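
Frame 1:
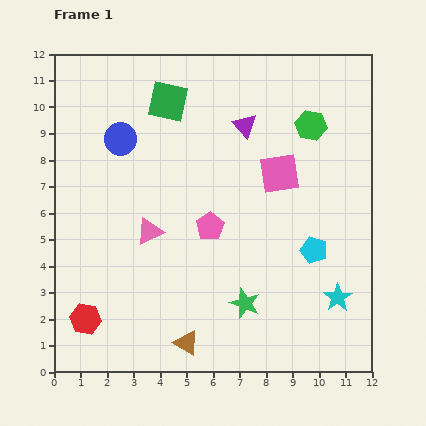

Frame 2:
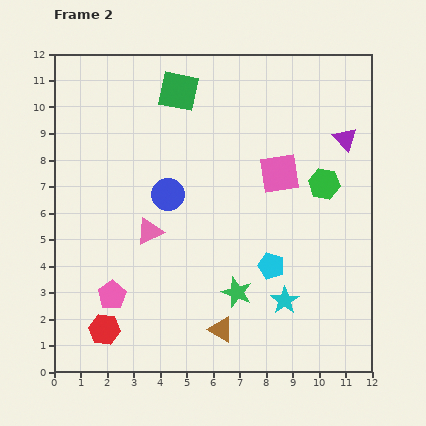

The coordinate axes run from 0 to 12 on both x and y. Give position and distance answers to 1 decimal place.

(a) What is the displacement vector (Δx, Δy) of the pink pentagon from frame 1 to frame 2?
(-3.7, -2.6)

The pink pentagon was at (5.9, 5.5) in frame 1 and (2.2, 2.9) in frame 2.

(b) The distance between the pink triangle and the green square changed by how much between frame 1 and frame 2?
+0.5

Distance in frame 1: 4.9. Distance in frame 2: 5.4.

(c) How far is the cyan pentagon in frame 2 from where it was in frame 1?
1.7

The cyan pentagon moved from (9.8, 4.6) to (8.2, 4.0), a distance of √(1.6² + 0.6²) ≈ 1.7.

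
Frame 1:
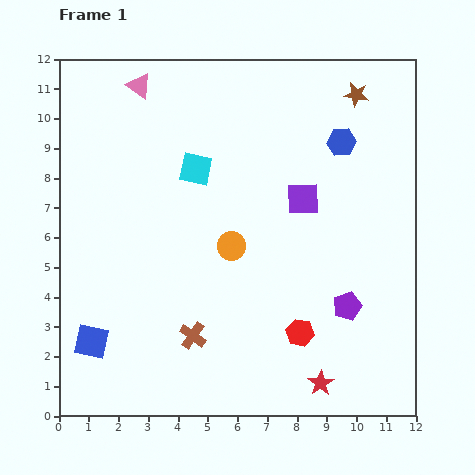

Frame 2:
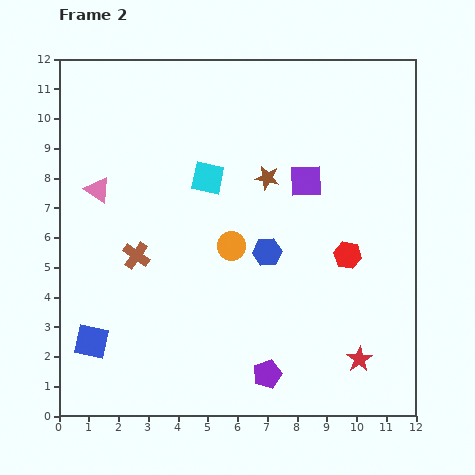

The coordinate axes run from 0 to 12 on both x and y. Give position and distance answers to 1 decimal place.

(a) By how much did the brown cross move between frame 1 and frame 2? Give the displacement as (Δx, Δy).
(-1.9, 2.7)

The brown cross was at (4.5, 2.7) in frame 1 and (2.6, 5.4) in frame 2.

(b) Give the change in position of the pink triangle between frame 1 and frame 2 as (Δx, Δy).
(-1.4, -3.5)

The pink triangle was at (2.7, 11.1) in frame 1 and (1.3, 7.6) in frame 2.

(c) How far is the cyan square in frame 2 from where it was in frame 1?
0.5

The cyan square moved from (4.6, 8.3) to (5.0, 8.0), a distance of √(0.4² + 0.3²) ≈ 0.5.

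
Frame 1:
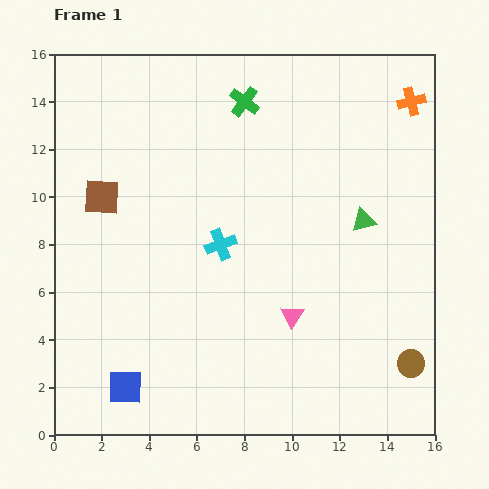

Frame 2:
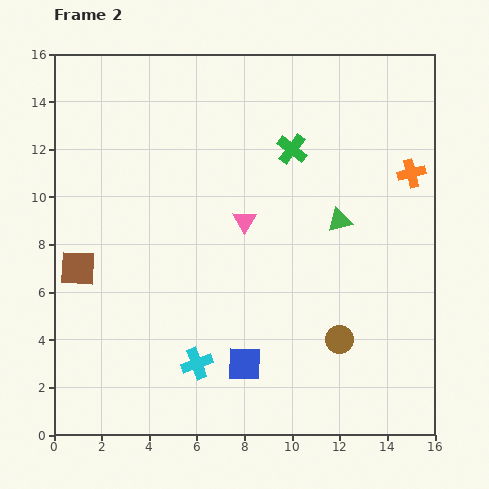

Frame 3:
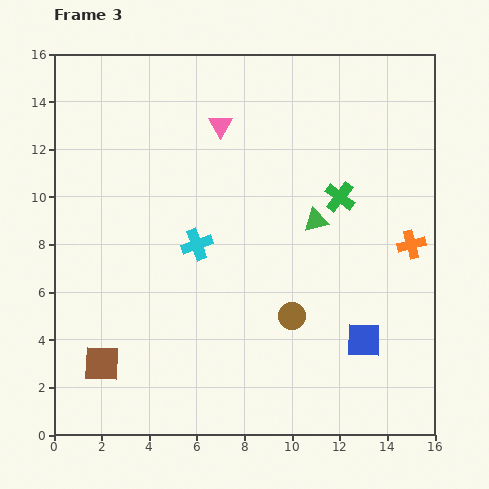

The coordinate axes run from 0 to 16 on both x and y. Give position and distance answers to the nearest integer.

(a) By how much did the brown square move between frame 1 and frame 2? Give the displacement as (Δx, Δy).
(-1, -3)

The brown square was at (2, 10) in frame 1 and (1, 7) in frame 2.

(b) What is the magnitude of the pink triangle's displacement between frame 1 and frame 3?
9

The pink triangle moved from (10, 5) to (7, 13), a distance of √(3² + 8²) ≈ 9.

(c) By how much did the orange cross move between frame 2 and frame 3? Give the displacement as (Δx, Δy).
(0, -3)

The orange cross was at (15, 11) in frame 2 and (15, 8) in frame 3.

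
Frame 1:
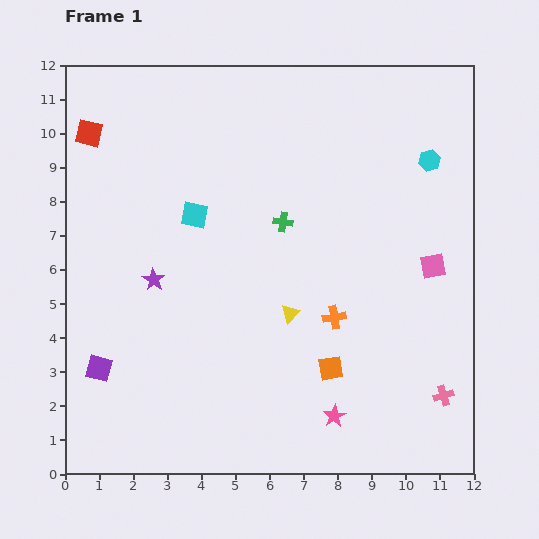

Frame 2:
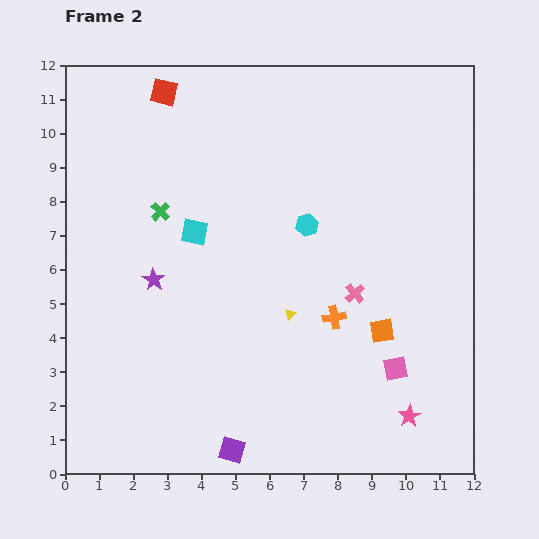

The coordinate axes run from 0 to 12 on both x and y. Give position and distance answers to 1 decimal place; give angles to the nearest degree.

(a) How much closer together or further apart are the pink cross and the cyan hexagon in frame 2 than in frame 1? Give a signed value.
-4.5

Distance in frame 1: 6.9. Distance in frame 2: 2.4.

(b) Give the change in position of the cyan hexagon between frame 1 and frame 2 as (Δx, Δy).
(-3.6, -1.9)

The cyan hexagon was at (10.7, 9.2) in frame 1 and (7.1, 7.3) in frame 2.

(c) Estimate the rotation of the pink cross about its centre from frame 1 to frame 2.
24° counter-clockwise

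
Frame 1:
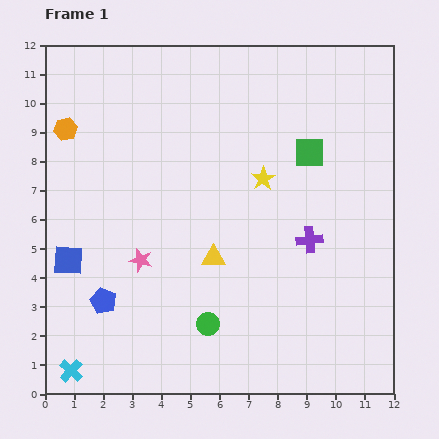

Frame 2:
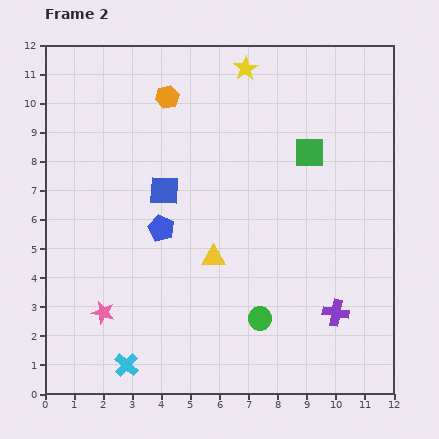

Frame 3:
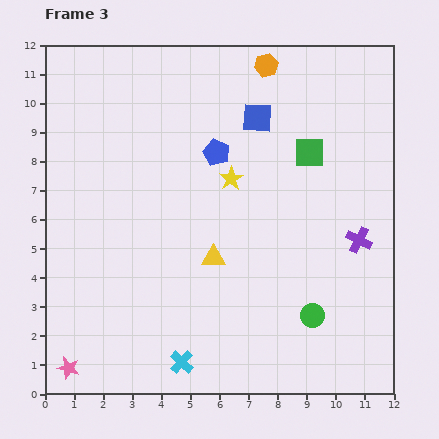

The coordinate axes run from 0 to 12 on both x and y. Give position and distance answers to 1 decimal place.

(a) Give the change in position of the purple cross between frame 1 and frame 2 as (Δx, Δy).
(0.9, -2.5)

The purple cross was at (9.1, 5.3) in frame 1 and (10.0, 2.8) in frame 2.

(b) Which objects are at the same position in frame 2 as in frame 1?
the yellow triangle, the green square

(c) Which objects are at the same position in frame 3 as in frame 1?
the yellow triangle, the green square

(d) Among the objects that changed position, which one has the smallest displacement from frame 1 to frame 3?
the yellow star

(moved 1.1)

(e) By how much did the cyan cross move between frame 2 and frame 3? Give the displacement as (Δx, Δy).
(1.9, 0.1)

The cyan cross was at (2.8, 1.0) in frame 2 and (4.7, 1.1) in frame 3.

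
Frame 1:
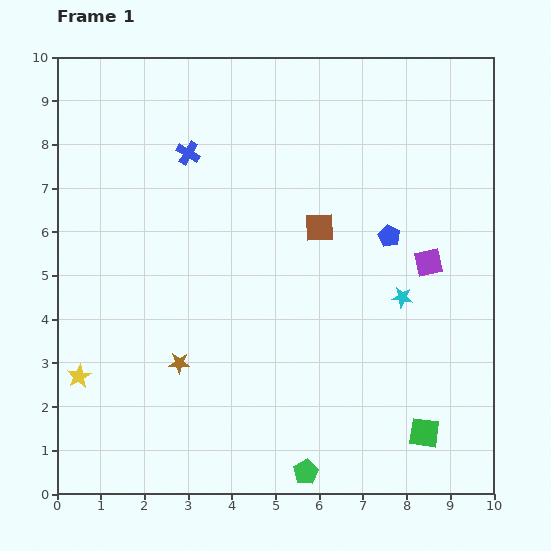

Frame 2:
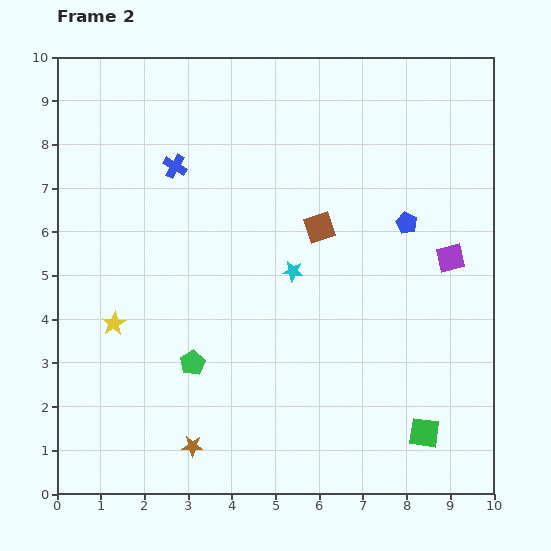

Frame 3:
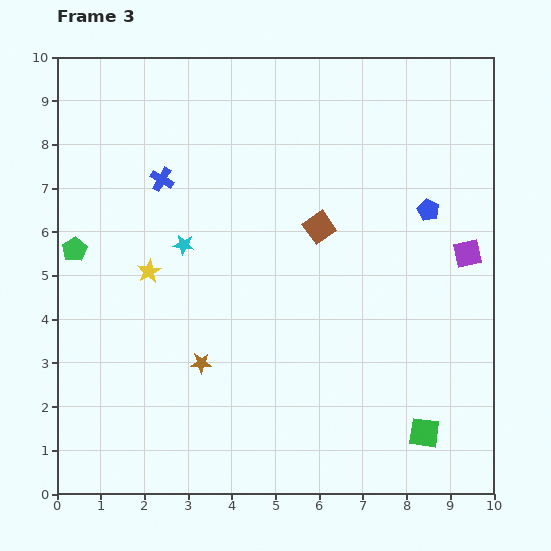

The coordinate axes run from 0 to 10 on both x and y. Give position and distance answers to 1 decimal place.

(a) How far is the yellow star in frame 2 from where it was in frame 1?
1.4

The yellow star moved from (0.5, 2.7) to (1.3, 3.9), a distance of √(0.8² + 1.2²) ≈ 1.4.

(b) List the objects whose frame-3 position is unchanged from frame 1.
the brown square, the green square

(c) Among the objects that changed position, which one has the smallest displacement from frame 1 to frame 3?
the brown star

(moved 0.5)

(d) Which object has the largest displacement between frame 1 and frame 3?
the green pentagon

(moved 7.4; next 5.1)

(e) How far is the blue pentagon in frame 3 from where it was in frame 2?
0.6

The blue pentagon moved from (8.0, 6.2) to (8.5, 6.5), a distance of √(0.5² + 0.3²) ≈ 0.6.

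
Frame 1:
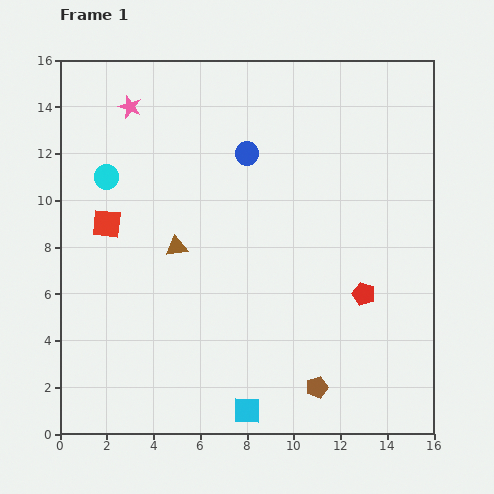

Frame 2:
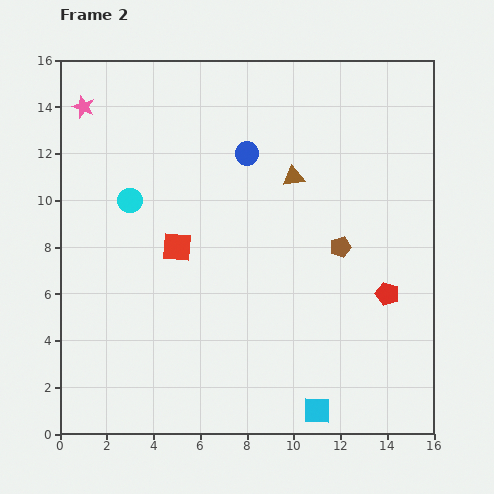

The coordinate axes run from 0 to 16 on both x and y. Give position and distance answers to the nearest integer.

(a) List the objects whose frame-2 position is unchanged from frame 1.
the blue circle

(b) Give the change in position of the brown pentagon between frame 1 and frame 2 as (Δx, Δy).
(1, 6)

The brown pentagon was at (11, 2) in frame 1 and (12, 8) in frame 2.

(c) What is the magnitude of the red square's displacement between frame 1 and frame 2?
3

The red square moved from (2, 9) to (5, 8), a distance of √(3² + 1²) ≈ 3.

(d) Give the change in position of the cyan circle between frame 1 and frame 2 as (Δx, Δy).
(1, -1)

The cyan circle was at (2, 11) in frame 1 and (3, 10) in frame 2.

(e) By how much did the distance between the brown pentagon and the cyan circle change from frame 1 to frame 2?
-4

Distance in frame 1: 13. Distance in frame 2: 9.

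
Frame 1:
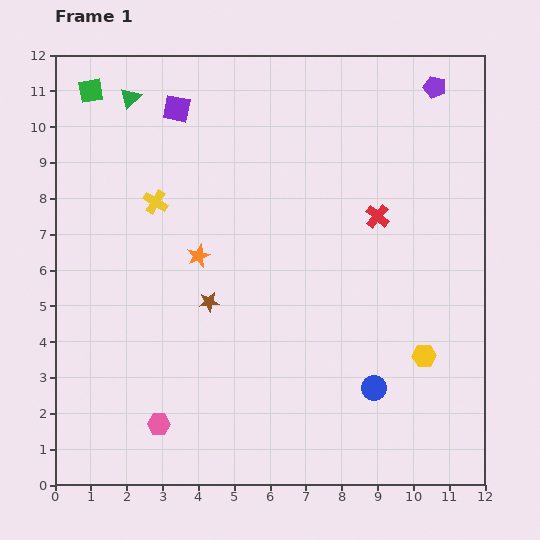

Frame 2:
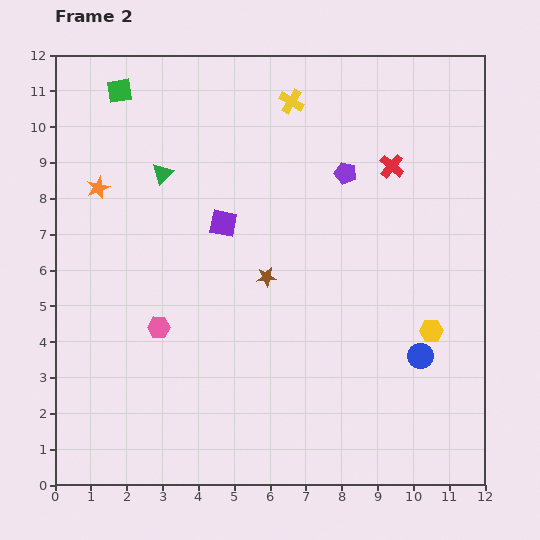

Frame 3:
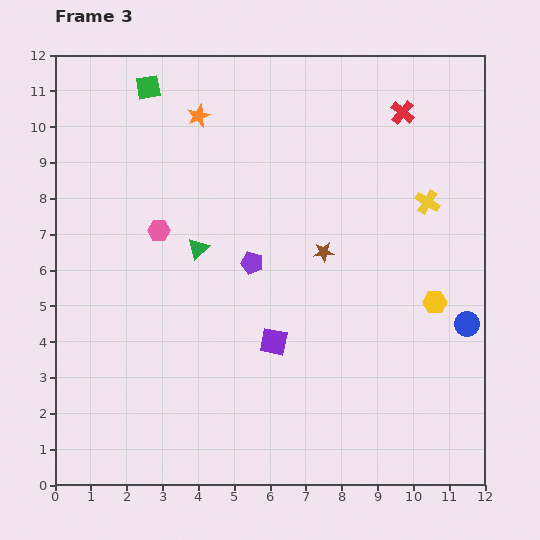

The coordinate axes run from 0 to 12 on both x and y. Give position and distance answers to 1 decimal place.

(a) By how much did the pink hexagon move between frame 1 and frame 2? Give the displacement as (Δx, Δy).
(0.0, 2.7)

The pink hexagon was at (2.9, 1.7) in frame 1 and (2.9, 4.4) in frame 2.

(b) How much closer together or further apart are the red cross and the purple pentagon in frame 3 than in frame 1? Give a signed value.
+2.0

Distance in frame 1: 3.9. Distance in frame 3: 5.9.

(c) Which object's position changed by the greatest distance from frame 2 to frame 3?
the yellow cross

(moved 4.7; next 3.6)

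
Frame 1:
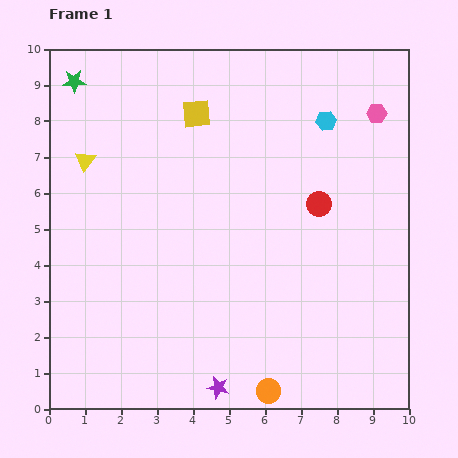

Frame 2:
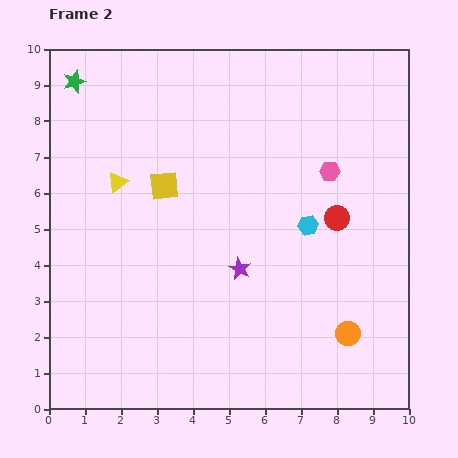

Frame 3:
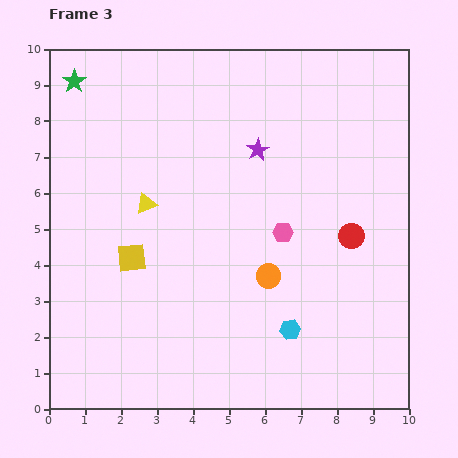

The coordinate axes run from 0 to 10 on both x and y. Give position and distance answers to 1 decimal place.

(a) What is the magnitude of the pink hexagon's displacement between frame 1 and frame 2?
2.1

The pink hexagon moved from (9.1, 8.2) to (7.8, 6.6), a distance of √(1.3² + 1.6²) ≈ 2.1.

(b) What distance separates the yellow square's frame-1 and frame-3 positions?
4.4

The yellow square moved from (4.1, 8.2) to (2.3, 4.2), a distance of √(1.8² + 4.0²) ≈ 4.4.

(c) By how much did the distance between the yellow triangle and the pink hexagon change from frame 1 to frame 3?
-4.3

Distance in frame 1: 8.2. Distance in frame 3: 3.9.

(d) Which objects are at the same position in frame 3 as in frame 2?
the green star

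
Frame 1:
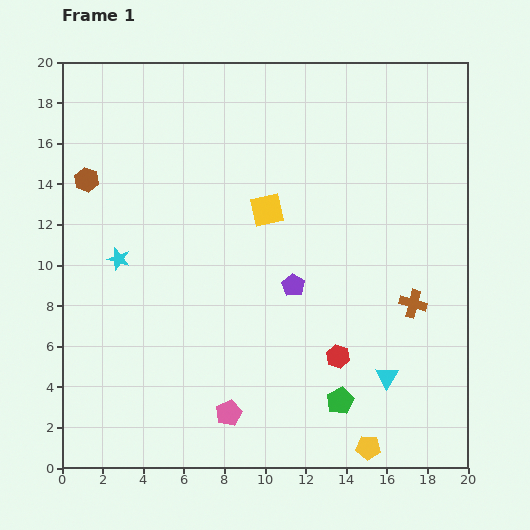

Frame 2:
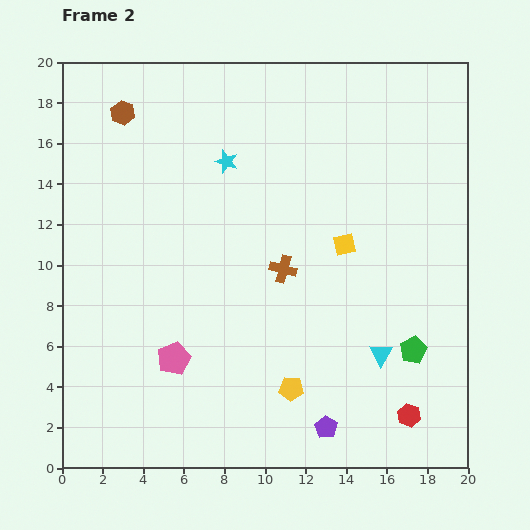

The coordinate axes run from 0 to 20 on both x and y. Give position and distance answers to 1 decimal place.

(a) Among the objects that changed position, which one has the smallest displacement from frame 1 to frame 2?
the cyan triangle

(moved 1.1)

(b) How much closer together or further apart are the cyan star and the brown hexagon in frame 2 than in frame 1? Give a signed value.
+1.4

Distance in frame 1: 4.2. Distance in frame 2: 5.6.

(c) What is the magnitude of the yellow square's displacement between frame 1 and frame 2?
4.2

The yellow square moved from (10.1, 12.7) to (13.9, 11.0), a distance of √(3.8² + 1.7²) ≈ 4.2.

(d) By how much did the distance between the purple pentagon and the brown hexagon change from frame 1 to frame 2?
+7.0

Distance in frame 1: 11.4. Distance in frame 2: 18.4.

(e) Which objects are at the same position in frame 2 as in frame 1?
none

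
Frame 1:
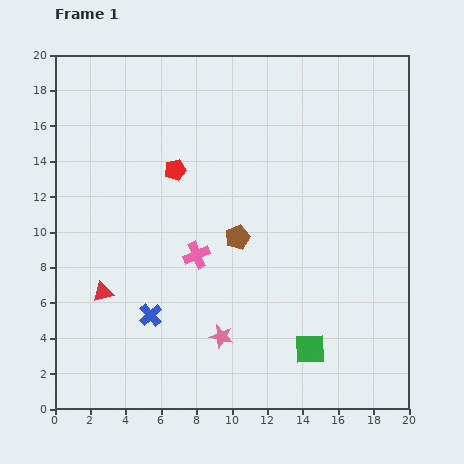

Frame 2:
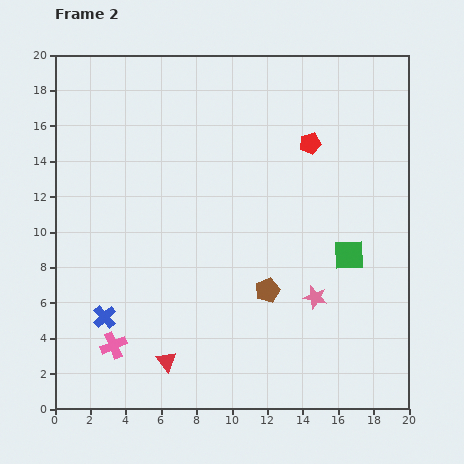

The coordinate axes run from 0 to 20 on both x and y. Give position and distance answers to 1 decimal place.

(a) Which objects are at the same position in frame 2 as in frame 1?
none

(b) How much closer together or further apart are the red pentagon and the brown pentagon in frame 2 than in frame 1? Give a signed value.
+3.4

Distance in frame 1: 5.2. Distance in frame 2: 8.6.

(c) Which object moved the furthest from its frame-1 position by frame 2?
the red pentagon

(moved 7.7; next 6.9)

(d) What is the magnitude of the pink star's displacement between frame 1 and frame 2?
5.7

The pink star moved from (9.4, 4.1) to (14.7, 6.3), a distance of √(5.3² + 2.2²) ≈ 5.7.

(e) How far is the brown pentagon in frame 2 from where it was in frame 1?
3.4

The brown pentagon moved from (10.3, 9.7) to (12.0, 6.7), a distance of √(1.7² + 3.0²) ≈ 3.4.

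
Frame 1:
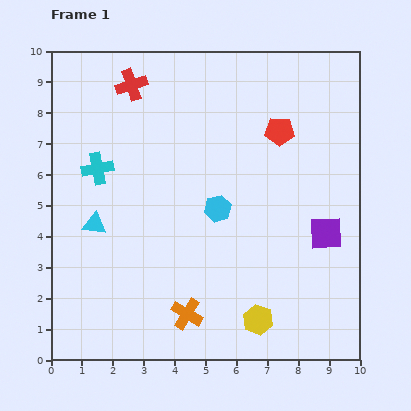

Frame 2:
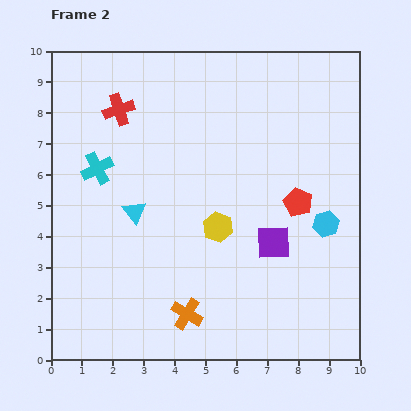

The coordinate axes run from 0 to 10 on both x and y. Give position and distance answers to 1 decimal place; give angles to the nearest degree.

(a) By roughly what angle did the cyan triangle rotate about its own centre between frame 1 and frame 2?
45° clockwise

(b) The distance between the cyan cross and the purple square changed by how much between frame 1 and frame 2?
-1.5

Distance in frame 1: 7.7. Distance in frame 2: 6.2.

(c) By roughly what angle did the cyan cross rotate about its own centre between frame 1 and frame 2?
16° counter-clockwise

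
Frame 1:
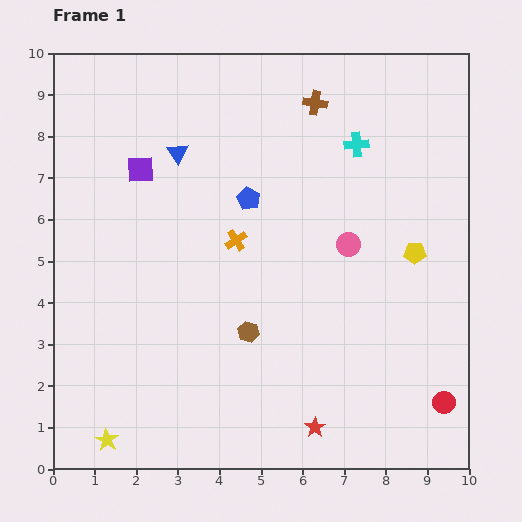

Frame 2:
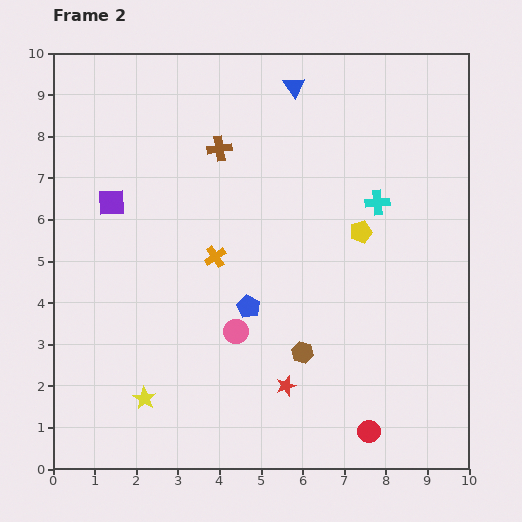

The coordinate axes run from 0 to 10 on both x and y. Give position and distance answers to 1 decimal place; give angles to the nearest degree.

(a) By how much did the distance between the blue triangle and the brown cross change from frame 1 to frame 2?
-1.2

Distance in frame 1: 3.5. Distance in frame 2: 2.3.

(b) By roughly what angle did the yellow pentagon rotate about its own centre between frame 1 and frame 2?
17° counter-clockwise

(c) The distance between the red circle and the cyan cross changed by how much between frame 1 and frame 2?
-1.0

Distance in frame 1: 6.5. Distance in frame 2: 5.5.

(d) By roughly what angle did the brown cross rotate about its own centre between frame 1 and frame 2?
17° counter-clockwise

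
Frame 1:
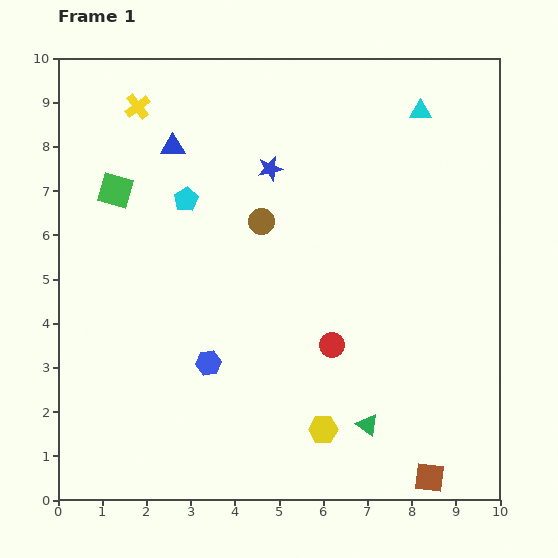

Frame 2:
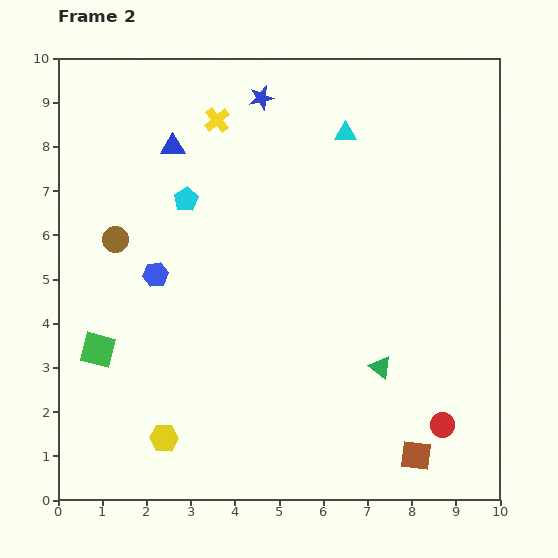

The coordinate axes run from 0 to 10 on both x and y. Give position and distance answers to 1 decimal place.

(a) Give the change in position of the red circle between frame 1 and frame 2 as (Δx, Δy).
(2.5, -1.8)

The red circle was at (6.2, 3.5) in frame 1 and (8.7, 1.7) in frame 2.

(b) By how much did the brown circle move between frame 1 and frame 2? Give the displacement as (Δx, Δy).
(-3.3, -0.4)

The brown circle was at (4.6, 6.3) in frame 1 and (1.3, 5.9) in frame 2.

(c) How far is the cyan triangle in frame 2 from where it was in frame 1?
1.8

The cyan triangle moved from (8.2, 8.8) to (6.5, 8.3), a distance of √(1.7² + 0.5²) ≈ 1.8.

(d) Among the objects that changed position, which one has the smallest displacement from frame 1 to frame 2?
the brown square

(moved 0.6)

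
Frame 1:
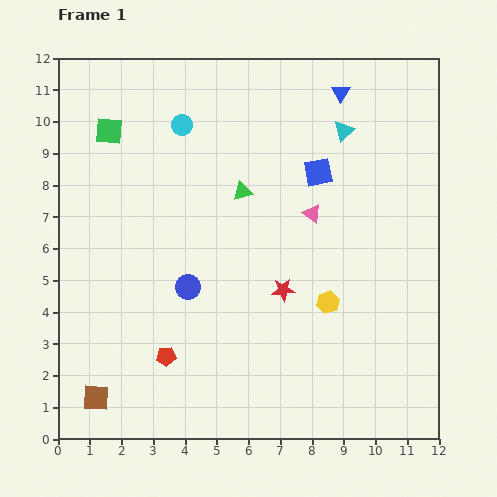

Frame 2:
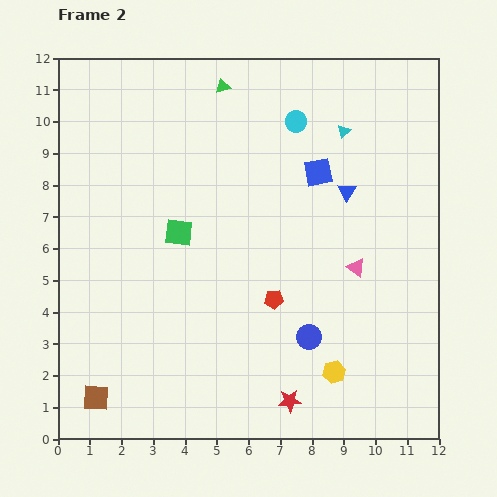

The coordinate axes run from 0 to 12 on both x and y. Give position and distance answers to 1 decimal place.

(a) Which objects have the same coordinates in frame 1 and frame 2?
the brown square, the cyan triangle, the blue square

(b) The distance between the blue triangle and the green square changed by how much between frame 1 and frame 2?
-1.9

Distance in frame 1: 7.4. Distance in frame 2: 5.5.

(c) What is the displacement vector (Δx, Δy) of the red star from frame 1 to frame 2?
(0.2, -3.5)

The red star was at (7.1, 4.7) in frame 1 and (7.3, 1.2) in frame 2.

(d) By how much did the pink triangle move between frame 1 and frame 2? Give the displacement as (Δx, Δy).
(1.4, -1.7)

The pink triangle was at (8.0, 7.1) in frame 1 and (9.4, 5.4) in frame 2.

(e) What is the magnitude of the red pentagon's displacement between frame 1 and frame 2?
3.8

The red pentagon moved from (3.4, 2.6) to (6.8, 4.4), a distance of √(3.4² + 1.8²) ≈ 3.8.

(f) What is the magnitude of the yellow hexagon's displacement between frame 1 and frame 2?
2.2

The yellow hexagon moved from (8.5, 4.3) to (8.7, 2.1), a distance of √(0.2² + 2.2²) ≈ 2.2.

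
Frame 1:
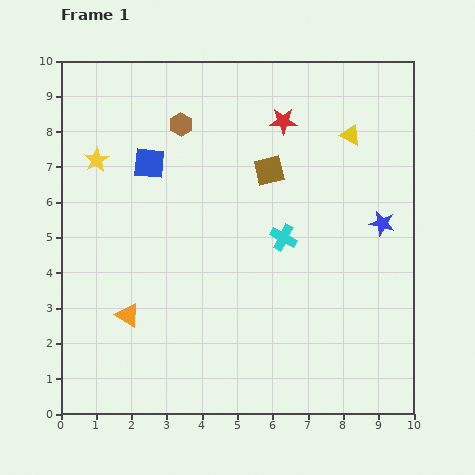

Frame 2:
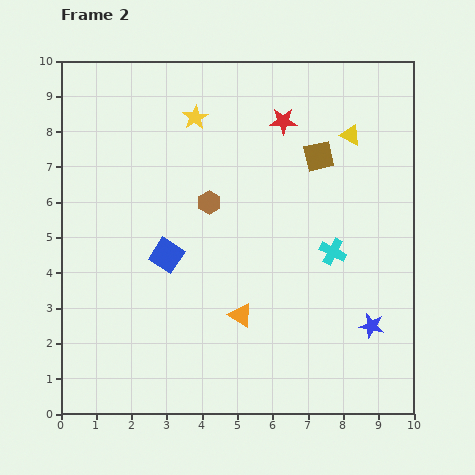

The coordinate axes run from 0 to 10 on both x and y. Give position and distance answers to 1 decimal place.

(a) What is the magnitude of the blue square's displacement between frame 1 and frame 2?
2.6

The blue square moved from (2.5, 7.1) to (3.0, 4.5), a distance of √(0.5² + 2.6²) ≈ 2.6.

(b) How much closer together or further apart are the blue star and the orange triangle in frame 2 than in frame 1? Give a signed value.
-4.0

Distance in frame 1: 7.7. Distance in frame 2: 3.7.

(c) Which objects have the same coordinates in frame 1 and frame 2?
the yellow triangle, the red star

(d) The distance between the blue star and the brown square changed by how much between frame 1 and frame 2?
+1.5

Distance in frame 1: 3.5. Distance in frame 2: 5.0.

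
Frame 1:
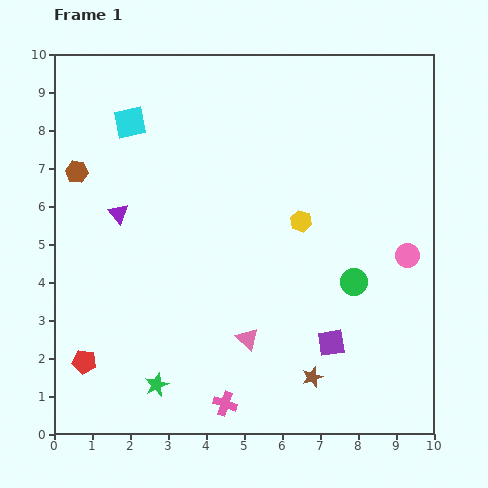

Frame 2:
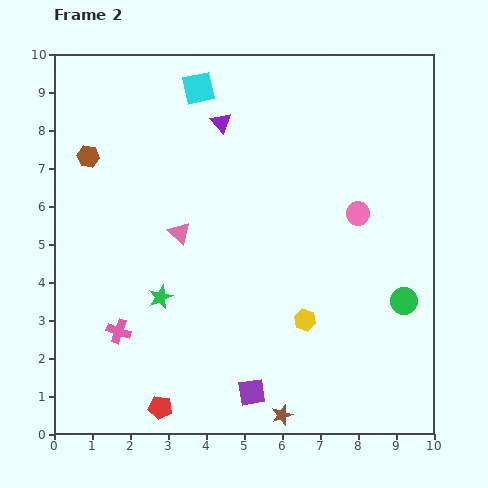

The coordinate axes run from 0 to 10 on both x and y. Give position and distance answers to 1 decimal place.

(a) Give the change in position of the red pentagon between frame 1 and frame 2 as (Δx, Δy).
(2.0, -1.2)

The red pentagon was at (0.8, 1.9) in frame 1 and (2.8, 0.7) in frame 2.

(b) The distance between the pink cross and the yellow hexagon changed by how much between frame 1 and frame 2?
-0.3

Distance in frame 1: 5.2. Distance in frame 2: 4.9.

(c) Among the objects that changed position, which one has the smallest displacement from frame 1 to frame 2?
the brown hexagon

(moved 0.5)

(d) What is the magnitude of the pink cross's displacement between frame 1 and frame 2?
3.4

The pink cross moved from (4.5, 0.8) to (1.7, 2.7), a distance of √(2.8² + 1.9²) ≈ 3.4.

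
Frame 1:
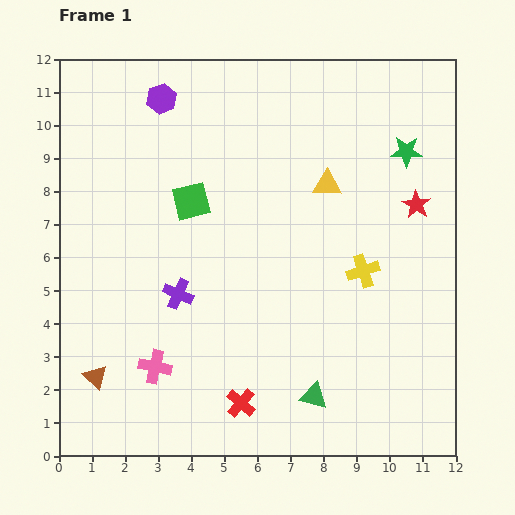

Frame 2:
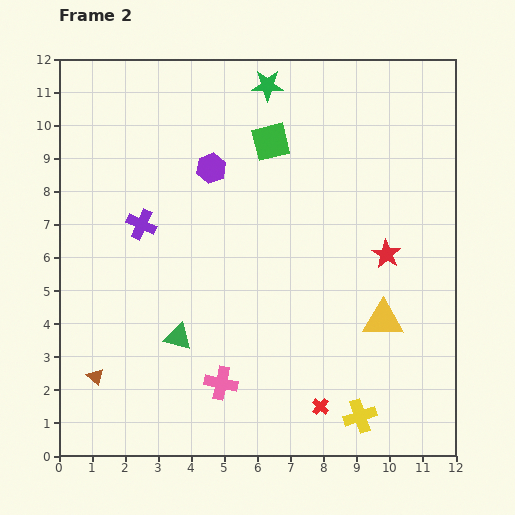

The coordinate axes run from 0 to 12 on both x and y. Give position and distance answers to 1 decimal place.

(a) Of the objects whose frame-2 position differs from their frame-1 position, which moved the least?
the red star

(moved 1.7)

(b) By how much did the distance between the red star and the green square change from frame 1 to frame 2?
-1.9

Distance in frame 1: 6.8. Distance in frame 2: 4.9.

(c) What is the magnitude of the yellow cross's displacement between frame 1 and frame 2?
4.4

The yellow cross moved from (9.2, 5.6) to (9.1, 1.2), a distance of √(0.1² + 4.4²) ≈ 4.4.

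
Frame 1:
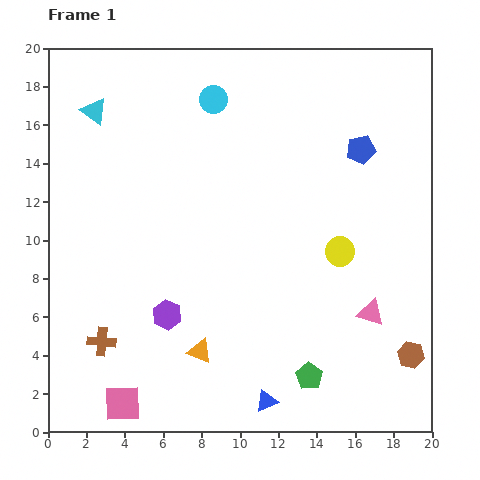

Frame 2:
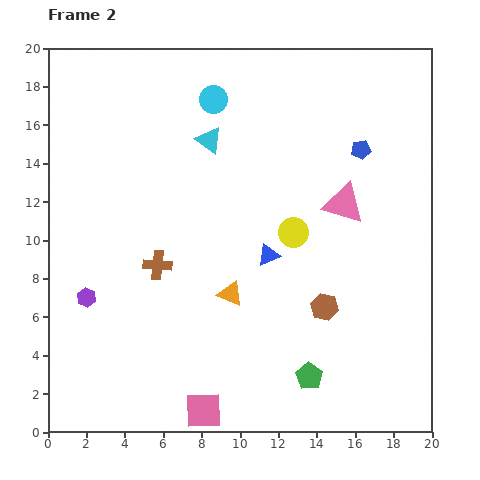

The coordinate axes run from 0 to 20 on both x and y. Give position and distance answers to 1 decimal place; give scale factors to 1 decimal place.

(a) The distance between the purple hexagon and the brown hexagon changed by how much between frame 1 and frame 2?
-0.5

Distance in frame 1: 12.9. Distance in frame 2: 12.4.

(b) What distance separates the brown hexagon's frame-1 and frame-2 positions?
5.1

The brown hexagon moved from (18.9, 4.0) to (14.4, 6.5), a distance of √(4.5² + 2.5²) ≈ 5.1.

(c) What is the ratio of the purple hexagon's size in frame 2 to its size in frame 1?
0.7×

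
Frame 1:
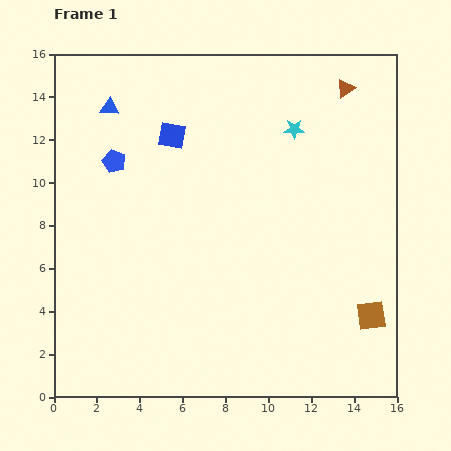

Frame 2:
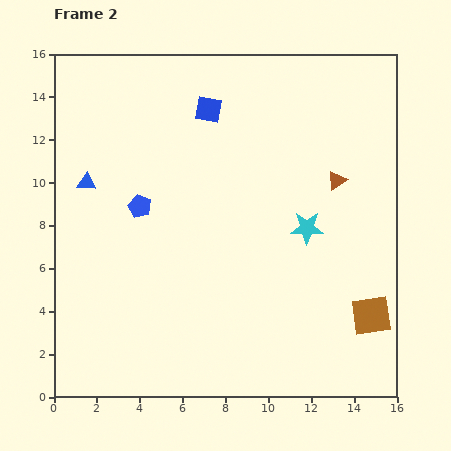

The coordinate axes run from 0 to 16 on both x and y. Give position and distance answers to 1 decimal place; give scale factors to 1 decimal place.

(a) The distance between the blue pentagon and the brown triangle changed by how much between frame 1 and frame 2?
-2.0

Distance in frame 1: 11.3. Distance in frame 2: 9.3.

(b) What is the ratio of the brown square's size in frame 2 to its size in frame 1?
1.3×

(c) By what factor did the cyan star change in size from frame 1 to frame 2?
1.6×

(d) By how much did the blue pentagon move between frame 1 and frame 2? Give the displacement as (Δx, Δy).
(1.2, -2.1)

The blue pentagon was at (2.8, 11.0) in frame 1 and (4.0, 8.9) in frame 2.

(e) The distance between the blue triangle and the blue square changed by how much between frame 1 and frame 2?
+3.4

Distance in frame 1: 3.2. Distance in frame 2: 6.6.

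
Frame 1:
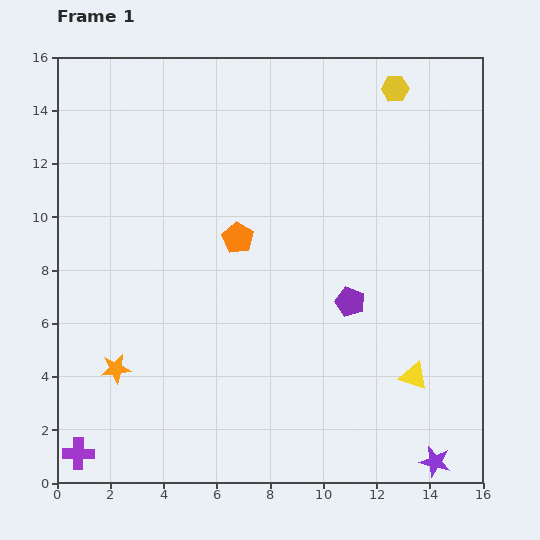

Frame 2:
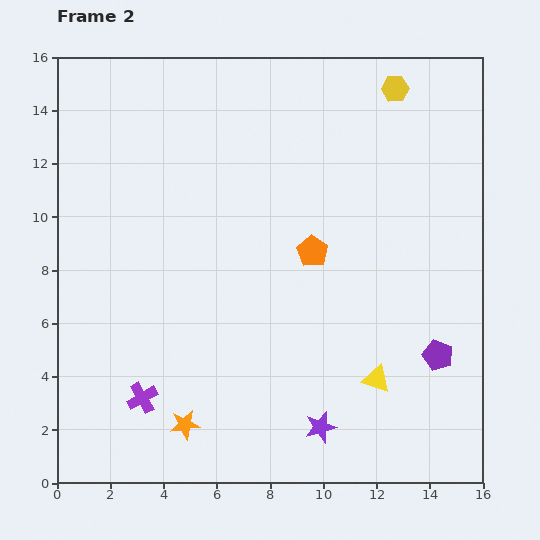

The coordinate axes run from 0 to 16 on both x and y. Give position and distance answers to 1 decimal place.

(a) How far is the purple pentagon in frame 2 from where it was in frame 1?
3.9

The purple pentagon moved from (11.0, 6.8) to (14.3, 4.8), a distance of √(3.3² + 2.0²) ≈ 3.9.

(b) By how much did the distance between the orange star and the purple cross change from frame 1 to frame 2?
-1.6

Distance in frame 1: 3.5. Distance in frame 2: 1.9.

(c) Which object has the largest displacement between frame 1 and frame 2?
the purple star

(moved 4.5; next 3.9)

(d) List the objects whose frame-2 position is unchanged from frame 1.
the yellow hexagon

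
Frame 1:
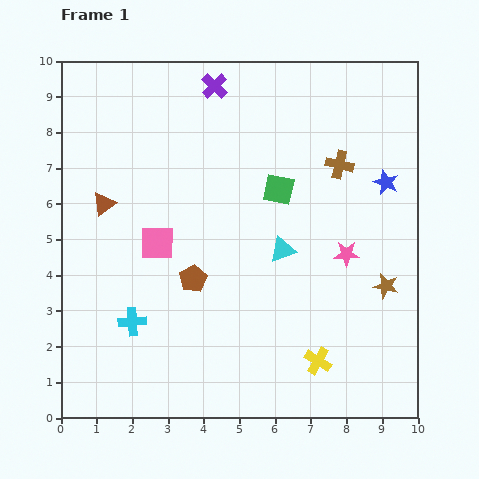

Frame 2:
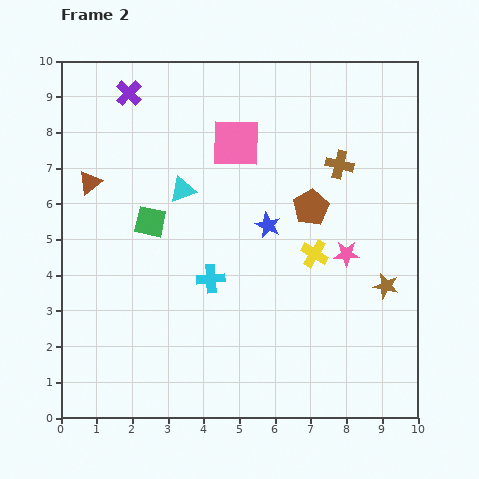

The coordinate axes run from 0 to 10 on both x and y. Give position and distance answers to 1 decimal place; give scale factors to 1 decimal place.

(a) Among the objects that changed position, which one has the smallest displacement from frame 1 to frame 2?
the brown triangle

(moved 0.7)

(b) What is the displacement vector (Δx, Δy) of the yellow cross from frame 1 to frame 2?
(-0.1, 3.0)

The yellow cross was at (7.2, 1.6) in frame 1 and (7.1, 4.6) in frame 2.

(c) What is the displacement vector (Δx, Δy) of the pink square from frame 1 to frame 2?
(2.2, 2.8)

The pink square was at (2.7, 4.9) in frame 1 and (4.9, 7.7) in frame 2.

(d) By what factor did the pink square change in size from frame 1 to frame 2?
1.4×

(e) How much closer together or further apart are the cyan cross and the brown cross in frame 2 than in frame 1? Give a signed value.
-2.5

Distance in frame 1: 7.3. Distance in frame 2: 4.8.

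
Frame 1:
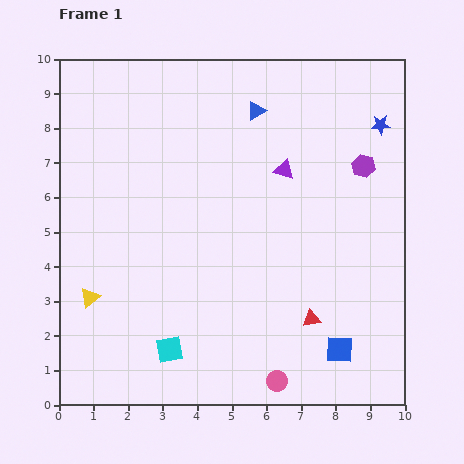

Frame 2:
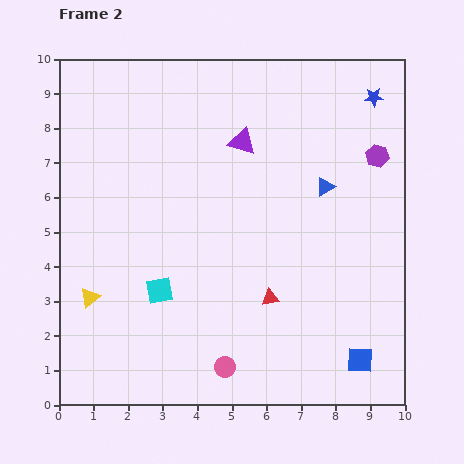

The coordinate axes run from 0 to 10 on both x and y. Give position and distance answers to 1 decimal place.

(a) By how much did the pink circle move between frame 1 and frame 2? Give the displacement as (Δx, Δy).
(-1.5, 0.4)

The pink circle was at (6.3, 0.7) in frame 1 and (4.8, 1.1) in frame 2.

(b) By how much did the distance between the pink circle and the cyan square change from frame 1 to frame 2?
-0.3

Distance in frame 1: 3.2. Distance in frame 2: 2.9.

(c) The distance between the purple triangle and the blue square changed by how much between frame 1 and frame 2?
+1.8

Distance in frame 1: 5.4. Distance in frame 2: 7.2.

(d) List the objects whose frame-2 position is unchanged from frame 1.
the yellow triangle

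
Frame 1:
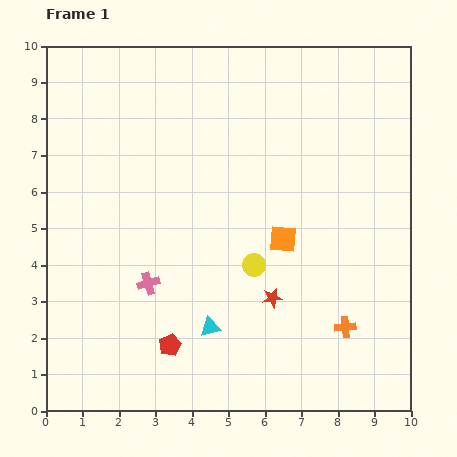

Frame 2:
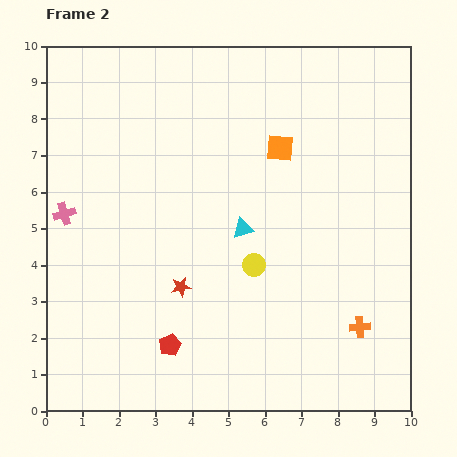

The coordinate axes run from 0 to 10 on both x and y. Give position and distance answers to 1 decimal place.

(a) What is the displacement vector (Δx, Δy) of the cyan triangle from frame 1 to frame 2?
(0.9, 2.7)

The cyan triangle was at (4.5, 2.3) in frame 1 and (5.4, 5.0) in frame 2.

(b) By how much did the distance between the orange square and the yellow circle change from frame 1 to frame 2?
+2.2

Distance in frame 1: 1.1. Distance in frame 2: 3.3.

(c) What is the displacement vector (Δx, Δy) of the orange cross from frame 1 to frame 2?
(0.4, 0.0)

The orange cross was at (8.2, 2.3) in frame 1 and (8.6, 2.3) in frame 2.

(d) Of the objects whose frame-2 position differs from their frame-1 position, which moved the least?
the orange cross

(moved 0.4)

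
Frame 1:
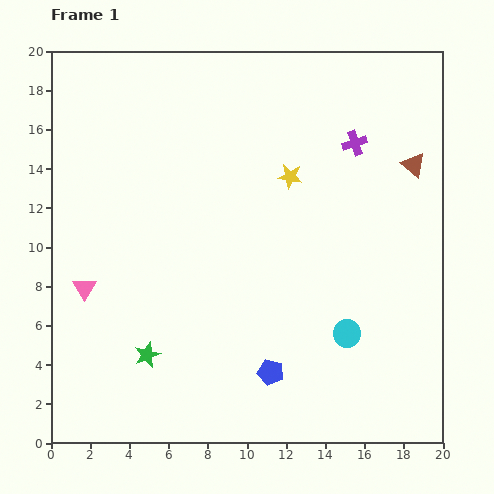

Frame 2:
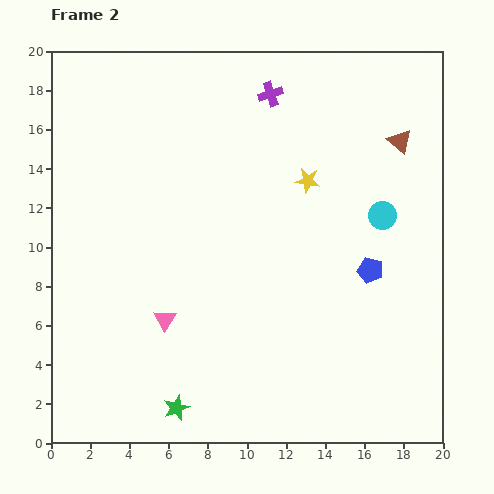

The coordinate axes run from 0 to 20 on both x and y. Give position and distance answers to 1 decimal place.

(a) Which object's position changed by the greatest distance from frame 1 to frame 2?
the blue pentagon

(moved 7.3; next 6.3)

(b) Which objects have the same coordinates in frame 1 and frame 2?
none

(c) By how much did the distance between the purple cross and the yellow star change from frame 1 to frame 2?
+1.1

Distance in frame 1: 3.7. Distance in frame 2: 4.8.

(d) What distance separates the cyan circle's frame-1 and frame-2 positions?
6.3

The cyan circle moved from (15.1, 5.6) to (16.9, 11.6), a distance of √(1.8² + 6.0²) ≈ 6.3.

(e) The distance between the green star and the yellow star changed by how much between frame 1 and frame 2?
+1.7

Distance in frame 1: 11.7. Distance in frame 2: 13.4.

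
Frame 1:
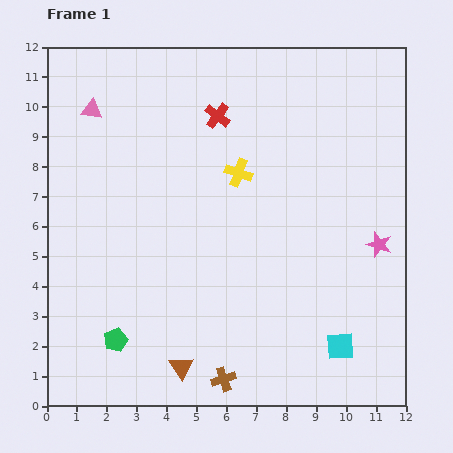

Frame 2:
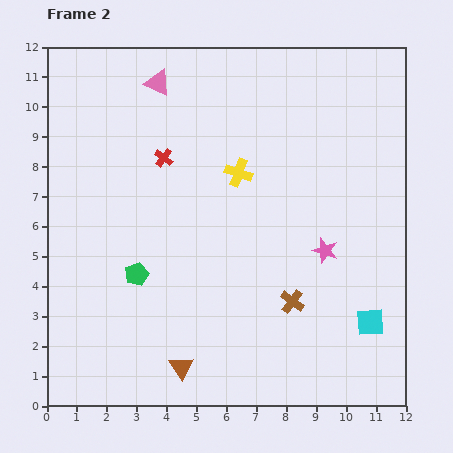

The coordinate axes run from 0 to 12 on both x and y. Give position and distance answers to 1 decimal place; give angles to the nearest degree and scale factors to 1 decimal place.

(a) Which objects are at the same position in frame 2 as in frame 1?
the yellow cross, the brown triangle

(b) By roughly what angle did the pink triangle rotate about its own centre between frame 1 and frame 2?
17° clockwise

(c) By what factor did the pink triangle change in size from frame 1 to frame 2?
1.3×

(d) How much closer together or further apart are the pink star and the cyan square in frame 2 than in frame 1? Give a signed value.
-0.8

Distance in frame 1: 3.6. Distance in frame 2: 2.8.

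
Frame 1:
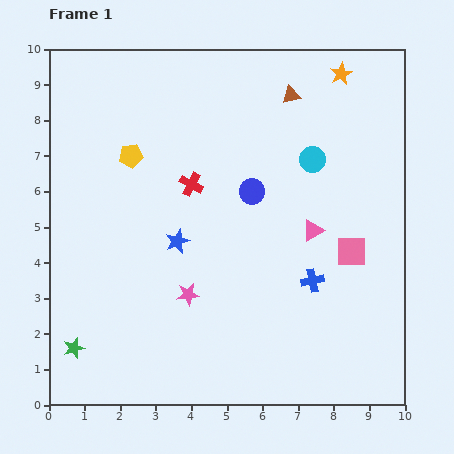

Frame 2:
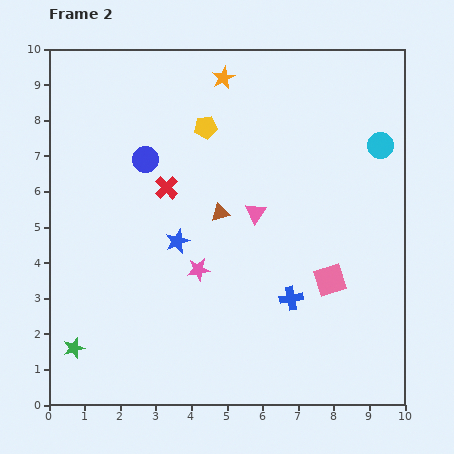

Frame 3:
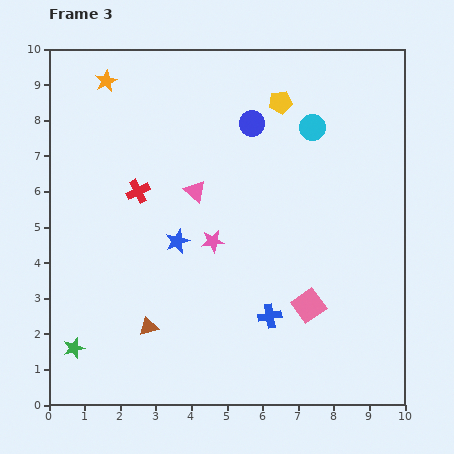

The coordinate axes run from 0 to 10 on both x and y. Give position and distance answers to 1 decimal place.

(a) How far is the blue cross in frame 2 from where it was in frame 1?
0.8

The blue cross moved from (7.4, 3.5) to (6.8, 3.0), a distance of √(0.6² + 0.5²) ≈ 0.8.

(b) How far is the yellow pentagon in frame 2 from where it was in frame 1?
2.2

The yellow pentagon moved from (2.3, 7.0) to (4.4, 7.8), a distance of √(2.1² + 0.8²) ≈ 2.2.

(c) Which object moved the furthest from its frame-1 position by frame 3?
the brown triangle

(moved 7.6; next 6.6)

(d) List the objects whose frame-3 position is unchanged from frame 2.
the green star, the blue star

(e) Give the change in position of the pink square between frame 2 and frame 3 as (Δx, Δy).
(-0.6, -0.7)

The pink square was at (7.9, 3.5) in frame 2 and (7.3, 2.8) in frame 3.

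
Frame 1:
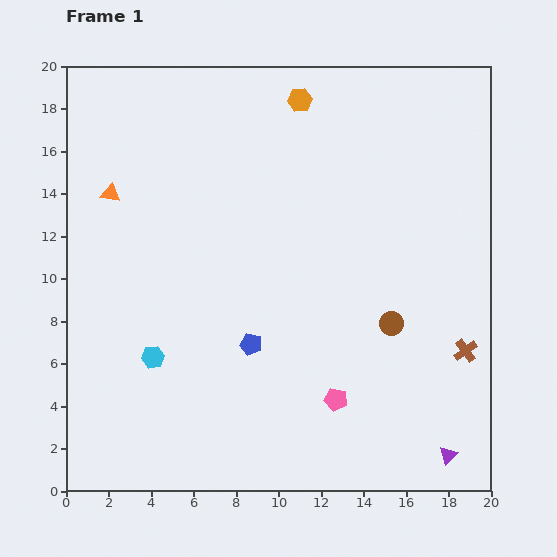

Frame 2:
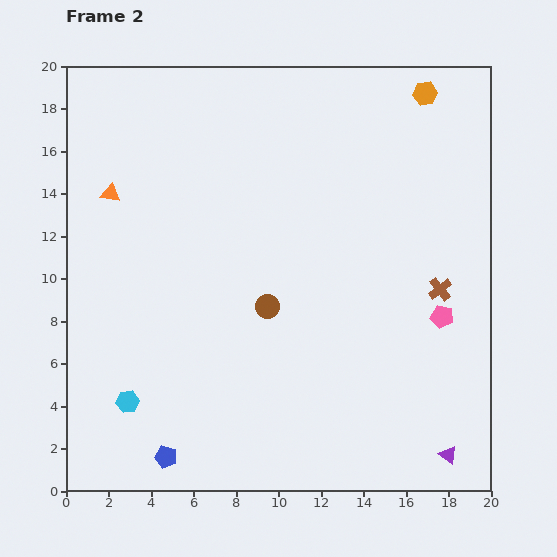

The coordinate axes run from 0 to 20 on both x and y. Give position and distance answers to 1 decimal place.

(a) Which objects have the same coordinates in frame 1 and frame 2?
the orange triangle, the purple triangle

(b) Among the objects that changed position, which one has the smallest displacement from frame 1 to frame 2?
the cyan hexagon

(moved 2.4)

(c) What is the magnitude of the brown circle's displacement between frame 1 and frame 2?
5.9

The brown circle moved from (15.3, 7.9) to (9.5, 8.7), a distance of √(5.8² + 0.8²) ≈ 5.9.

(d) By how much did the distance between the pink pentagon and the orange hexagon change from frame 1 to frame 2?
-3.7

Distance in frame 1: 14.2. Distance in frame 2: 10.5.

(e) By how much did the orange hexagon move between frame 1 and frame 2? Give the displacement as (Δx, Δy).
(5.9, 0.3)

The orange hexagon was at (11.0, 18.4) in frame 1 and (16.9, 18.7) in frame 2.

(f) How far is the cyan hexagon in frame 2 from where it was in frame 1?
2.4

The cyan hexagon moved from (4.1, 6.3) to (2.9, 4.2), a distance of √(1.2² + 2.1²) ≈ 2.4.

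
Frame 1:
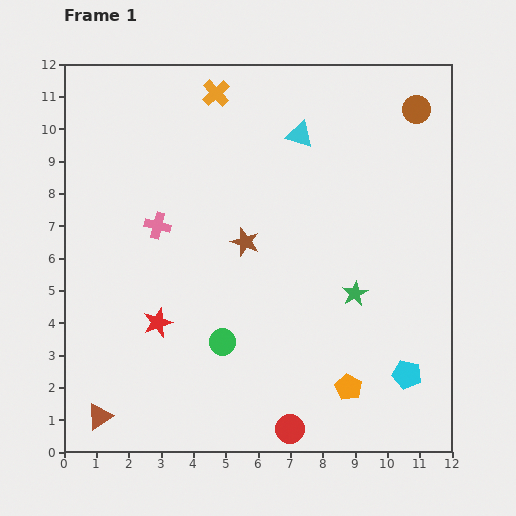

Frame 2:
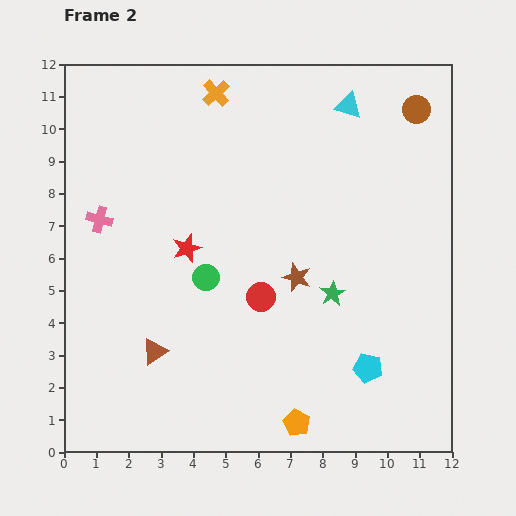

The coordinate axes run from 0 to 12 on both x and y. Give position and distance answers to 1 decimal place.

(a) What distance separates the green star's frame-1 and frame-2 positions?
0.7

The green star moved from (9.0, 4.9) to (8.3, 4.9), a distance of √(0.7² + 0.0²) ≈ 0.7.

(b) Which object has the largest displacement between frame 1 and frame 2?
the red circle

(moved 4.2; next 2.6)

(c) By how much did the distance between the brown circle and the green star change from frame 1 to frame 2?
+0.3

Distance in frame 1: 6.0. Distance in frame 2: 6.3.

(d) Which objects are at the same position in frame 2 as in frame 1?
the brown circle, the orange cross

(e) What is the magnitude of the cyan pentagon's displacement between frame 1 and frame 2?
1.2

The cyan pentagon moved from (10.6, 2.4) to (9.4, 2.6), a distance of √(1.2² + 0.2²) ≈ 1.2.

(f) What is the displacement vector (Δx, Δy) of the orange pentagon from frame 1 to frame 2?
(-1.6, -1.1)

The orange pentagon was at (8.8, 2.0) in frame 1 and (7.2, 0.9) in frame 2.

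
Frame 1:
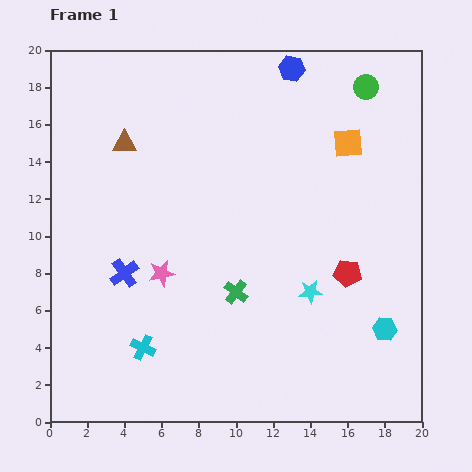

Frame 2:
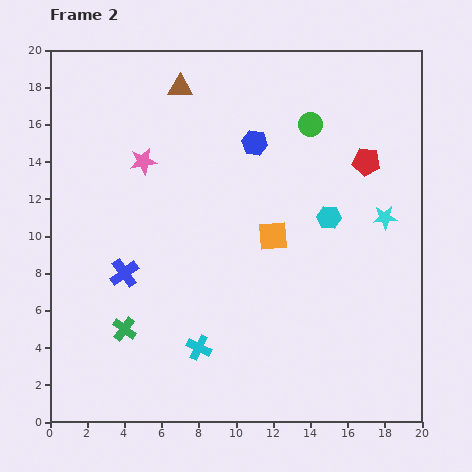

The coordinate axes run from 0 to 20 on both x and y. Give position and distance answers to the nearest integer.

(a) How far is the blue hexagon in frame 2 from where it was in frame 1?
4

The blue hexagon moved from (13, 19) to (11, 15), a distance of √(2² + 4²) ≈ 4.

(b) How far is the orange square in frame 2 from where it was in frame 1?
6

The orange square moved from (16, 15) to (12, 10), a distance of √(4² + 5²) ≈ 6.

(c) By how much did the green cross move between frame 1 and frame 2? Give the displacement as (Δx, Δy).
(-6, -2)

The green cross was at (10, 7) in frame 1 and (4, 5) in frame 2.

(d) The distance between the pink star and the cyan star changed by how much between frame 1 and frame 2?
+5

Distance in frame 1: 8. Distance in frame 2: 13.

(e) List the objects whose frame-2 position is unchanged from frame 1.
the blue cross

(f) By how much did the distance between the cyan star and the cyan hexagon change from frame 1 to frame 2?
-1

Distance in frame 1: 4. Distance in frame 2: 3.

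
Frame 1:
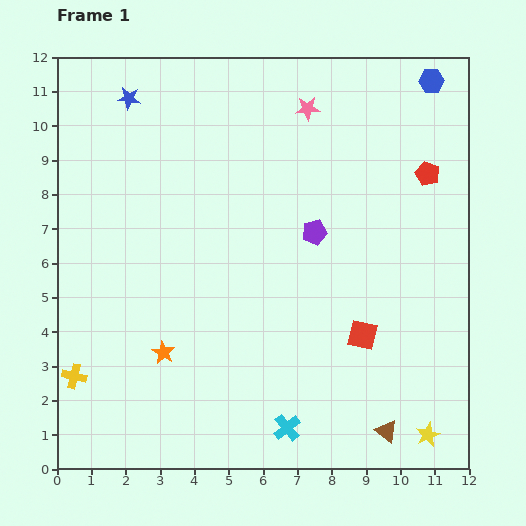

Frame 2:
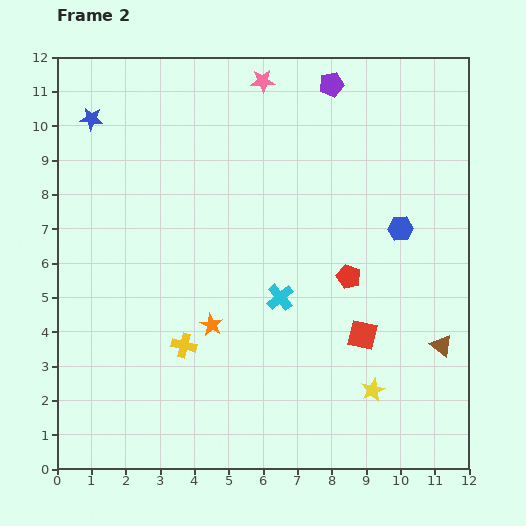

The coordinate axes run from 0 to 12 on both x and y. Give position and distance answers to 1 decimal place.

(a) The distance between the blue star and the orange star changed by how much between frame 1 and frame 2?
-0.6

Distance in frame 1: 7.5. Distance in frame 2: 6.9.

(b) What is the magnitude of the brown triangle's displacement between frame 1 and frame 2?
3.0

The brown triangle moved from (9.6, 1.1) to (11.2, 3.6), a distance of √(1.6² + 2.5²) ≈ 3.0.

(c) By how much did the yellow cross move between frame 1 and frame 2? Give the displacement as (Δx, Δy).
(3.2, 0.9)

The yellow cross was at (0.5, 2.7) in frame 1 and (3.7, 3.6) in frame 2.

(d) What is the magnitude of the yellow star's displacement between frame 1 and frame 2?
2.1

The yellow star moved from (10.8, 1.0) to (9.2, 2.3), a distance of √(1.6² + 1.3²) ≈ 2.1.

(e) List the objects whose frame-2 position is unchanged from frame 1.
the red square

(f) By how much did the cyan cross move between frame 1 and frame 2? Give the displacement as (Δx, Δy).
(-0.2, 3.8)

The cyan cross was at (6.7, 1.2) in frame 1 and (6.5, 5.0) in frame 2.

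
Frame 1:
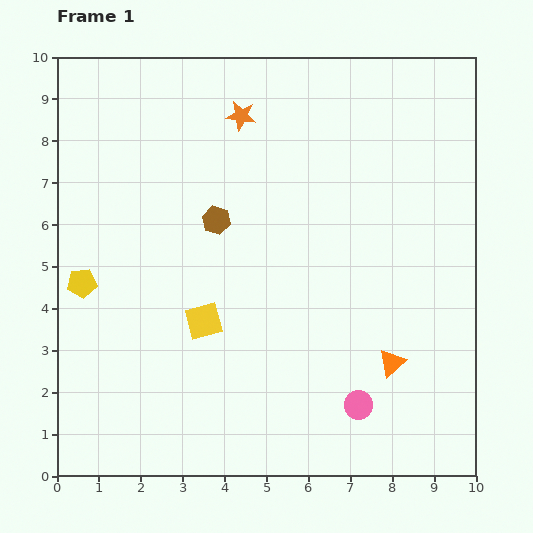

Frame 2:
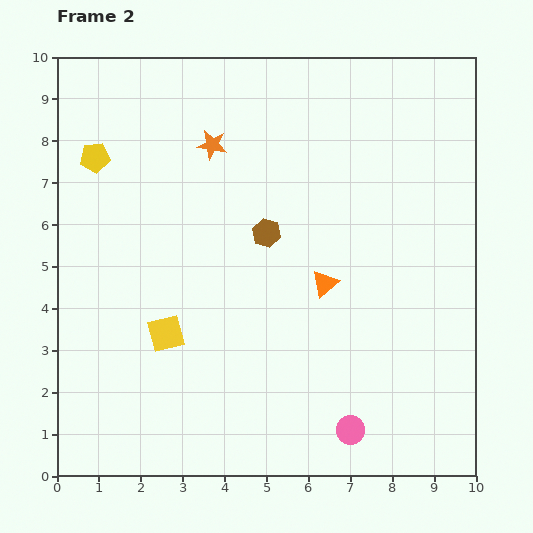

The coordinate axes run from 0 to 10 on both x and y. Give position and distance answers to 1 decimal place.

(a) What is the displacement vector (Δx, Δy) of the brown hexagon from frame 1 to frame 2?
(1.2, -0.3)

The brown hexagon was at (3.8, 6.1) in frame 1 and (5.0, 5.8) in frame 2.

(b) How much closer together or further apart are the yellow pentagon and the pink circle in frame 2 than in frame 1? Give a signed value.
+1.7

Distance in frame 1: 7.2. Distance in frame 2: 8.9.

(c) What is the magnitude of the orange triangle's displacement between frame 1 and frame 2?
2.5

The orange triangle moved from (8.0, 2.7) to (6.4, 4.6), a distance of √(1.6² + 1.9²) ≈ 2.5.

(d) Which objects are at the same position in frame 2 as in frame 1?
none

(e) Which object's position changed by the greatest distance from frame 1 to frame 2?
the yellow pentagon

(moved 3.0; next 2.5)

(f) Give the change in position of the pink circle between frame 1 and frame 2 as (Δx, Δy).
(-0.2, -0.6)

The pink circle was at (7.2, 1.7) in frame 1 and (7.0, 1.1) in frame 2.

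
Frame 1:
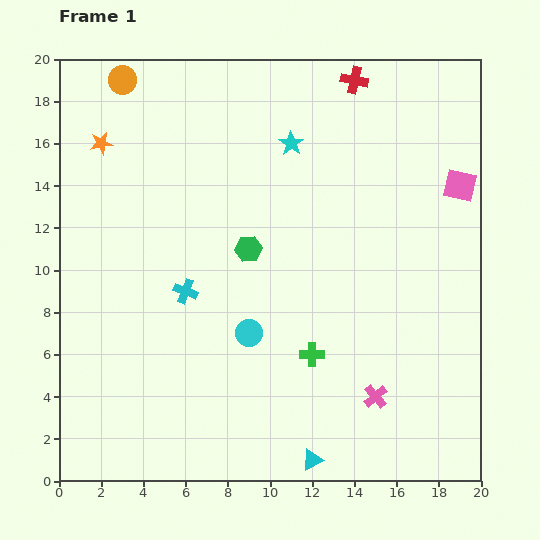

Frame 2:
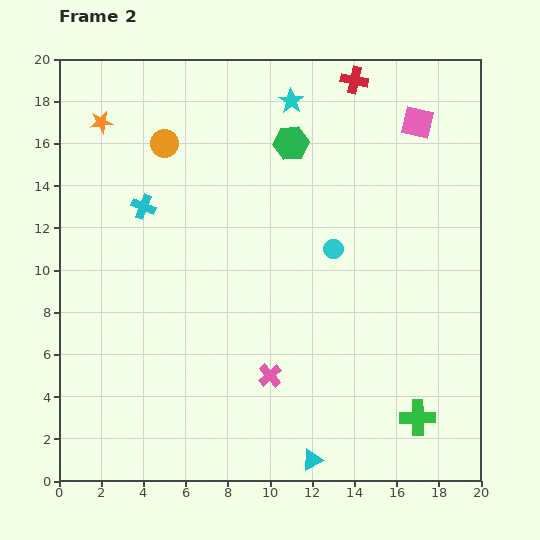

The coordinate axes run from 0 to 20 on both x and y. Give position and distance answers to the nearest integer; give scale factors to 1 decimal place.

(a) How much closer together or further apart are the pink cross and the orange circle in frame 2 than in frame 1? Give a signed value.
-7

Distance in frame 1: 19. Distance in frame 2: 12.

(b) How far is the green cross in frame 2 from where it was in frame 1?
6

The green cross moved from (12, 6) to (17, 3), a distance of √(5² + 3²) ≈ 6.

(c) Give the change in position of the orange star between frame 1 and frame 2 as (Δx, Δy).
(0, 1)

The orange star was at (2, 16) in frame 1 and (2, 17) in frame 2.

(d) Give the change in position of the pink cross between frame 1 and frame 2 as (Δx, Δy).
(-5, 1)

The pink cross was at (15, 4) in frame 1 and (10, 5) in frame 2.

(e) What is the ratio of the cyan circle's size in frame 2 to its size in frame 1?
0.7×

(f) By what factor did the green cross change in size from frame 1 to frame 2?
1.4×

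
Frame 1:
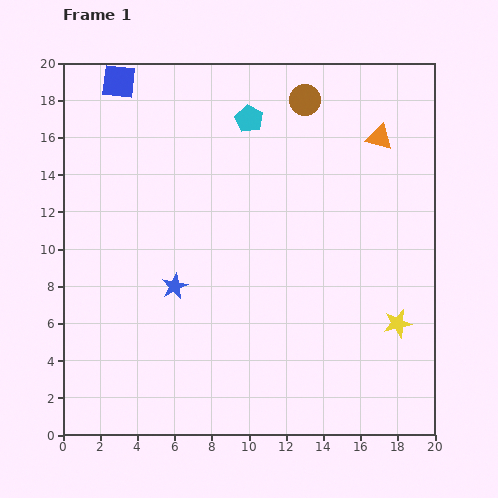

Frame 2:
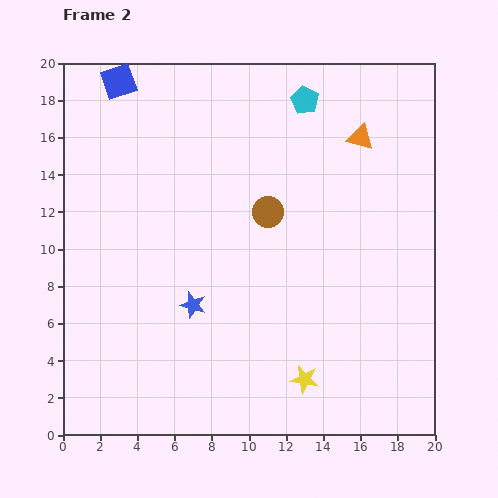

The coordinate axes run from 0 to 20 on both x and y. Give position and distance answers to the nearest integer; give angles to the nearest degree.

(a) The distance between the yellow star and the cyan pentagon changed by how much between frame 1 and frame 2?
+1

Distance in frame 1: 14. Distance in frame 2: 15.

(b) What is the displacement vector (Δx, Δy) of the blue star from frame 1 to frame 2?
(1, -1)

The blue star was at (6, 8) in frame 1 and (7, 7) in frame 2.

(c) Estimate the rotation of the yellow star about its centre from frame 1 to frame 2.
23° clockwise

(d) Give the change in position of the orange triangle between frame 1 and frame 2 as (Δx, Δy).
(-1, 0)

The orange triangle was at (17, 16) in frame 1 and (16, 16) in frame 2.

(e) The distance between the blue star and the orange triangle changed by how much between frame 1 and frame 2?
-1

Distance in frame 1: 14. Distance in frame 2: 13.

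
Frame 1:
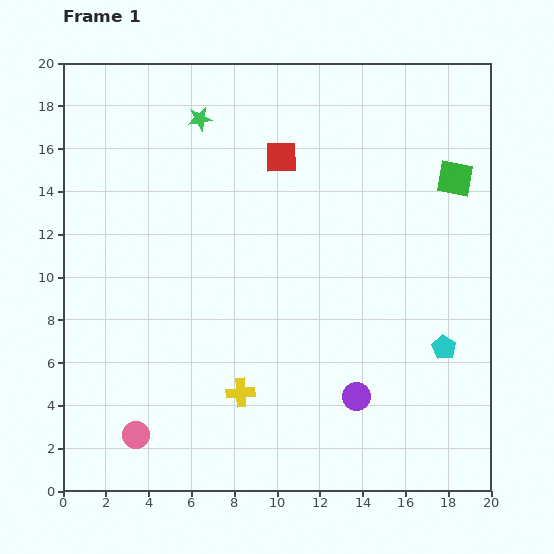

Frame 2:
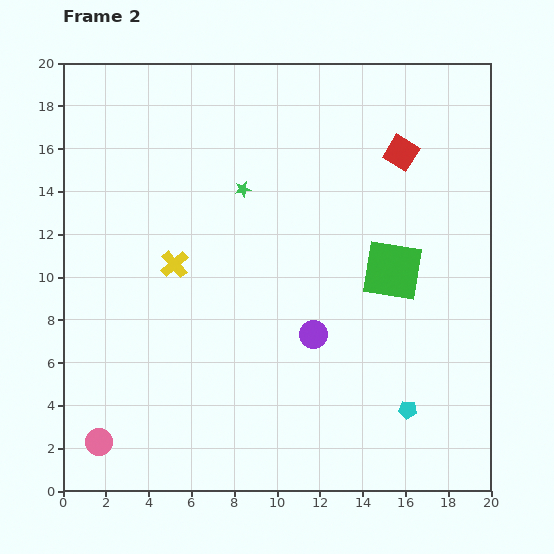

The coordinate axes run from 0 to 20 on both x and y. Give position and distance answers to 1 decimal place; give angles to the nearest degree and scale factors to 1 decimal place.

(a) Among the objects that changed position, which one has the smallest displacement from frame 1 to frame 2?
the pink circle

(moved 1.7)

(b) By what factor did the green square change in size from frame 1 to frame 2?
1.7×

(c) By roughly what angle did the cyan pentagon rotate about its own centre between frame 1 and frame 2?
24° counter-clockwise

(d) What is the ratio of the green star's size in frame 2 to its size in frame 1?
0.7×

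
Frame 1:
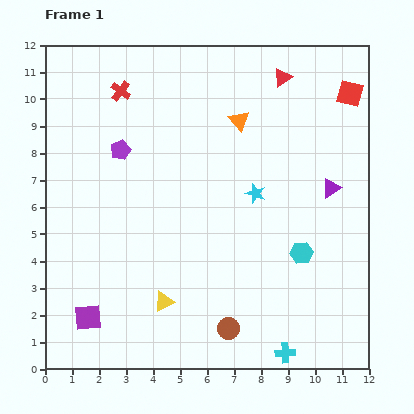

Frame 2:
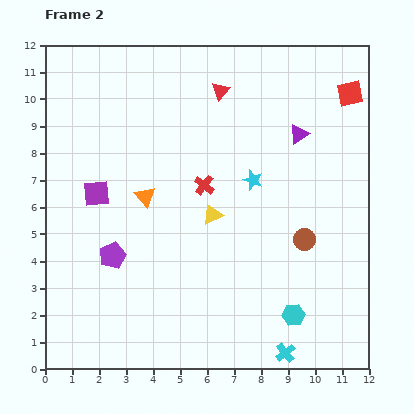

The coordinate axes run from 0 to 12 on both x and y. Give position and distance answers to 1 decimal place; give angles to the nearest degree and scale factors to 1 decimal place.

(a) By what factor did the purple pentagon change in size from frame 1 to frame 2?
1.3×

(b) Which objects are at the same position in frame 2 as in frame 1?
the red square, the cyan cross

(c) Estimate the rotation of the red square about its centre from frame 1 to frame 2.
27° counter-clockwise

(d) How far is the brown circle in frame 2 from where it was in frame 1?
4.3

The brown circle moved from (6.8, 1.5) to (9.6, 4.8), a distance of √(2.8² + 3.3²) ≈ 4.3.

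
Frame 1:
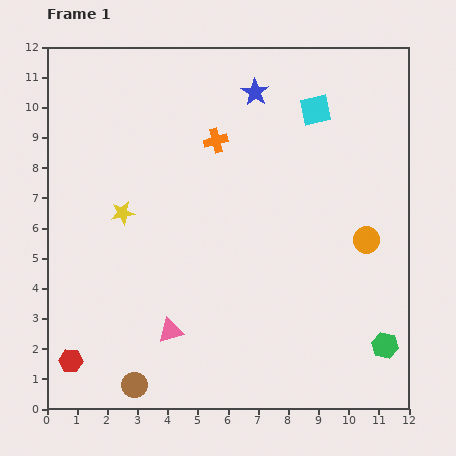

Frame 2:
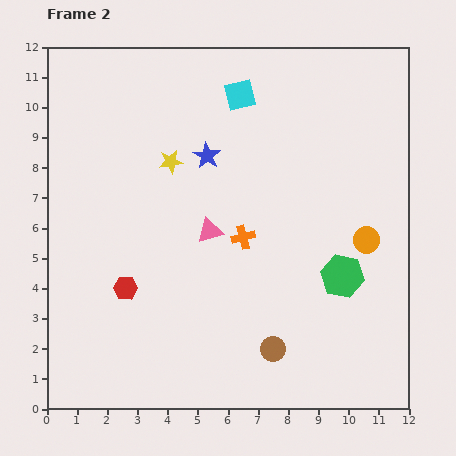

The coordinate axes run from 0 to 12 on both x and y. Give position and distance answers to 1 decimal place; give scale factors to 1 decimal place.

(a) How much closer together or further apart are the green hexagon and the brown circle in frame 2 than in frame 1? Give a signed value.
-5.1

Distance in frame 1: 8.4. Distance in frame 2: 3.3.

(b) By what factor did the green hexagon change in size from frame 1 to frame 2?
1.6×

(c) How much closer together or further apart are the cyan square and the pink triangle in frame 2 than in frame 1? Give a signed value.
-4.1

Distance in frame 1: 8.7. Distance in frame 2: 4.6.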